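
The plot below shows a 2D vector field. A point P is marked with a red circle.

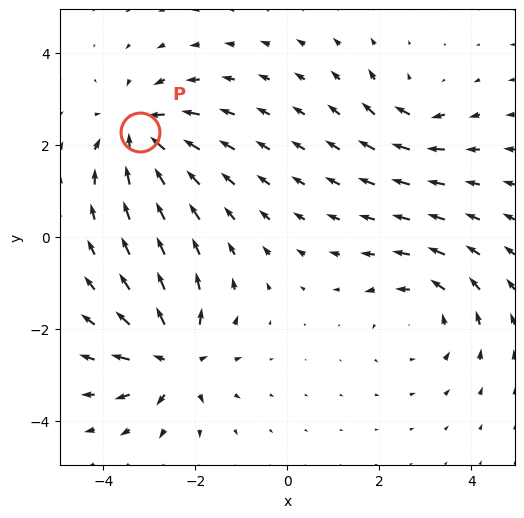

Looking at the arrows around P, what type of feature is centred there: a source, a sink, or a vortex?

sink

At P (-3.2, 2.3) the arrows converge inward. Divergence about -6, curl ≈0 — negative divergence with near-zero curl is a sink.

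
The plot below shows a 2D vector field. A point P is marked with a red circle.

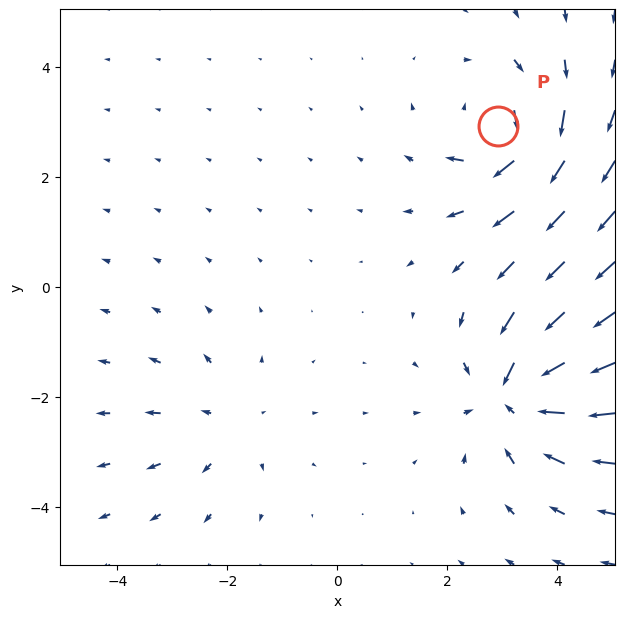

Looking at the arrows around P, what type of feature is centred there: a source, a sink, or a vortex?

At P (2.9, 2.9) the arrows circulate clockwise. Divergence ≈0, curl about -5 — near-zero divergence with nonzero curl is a vortex.

vortex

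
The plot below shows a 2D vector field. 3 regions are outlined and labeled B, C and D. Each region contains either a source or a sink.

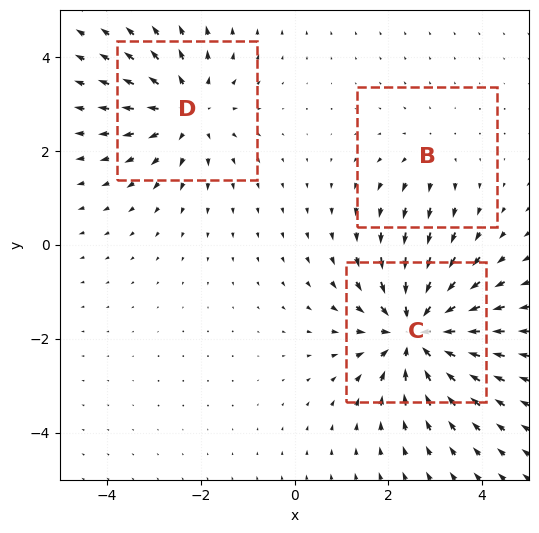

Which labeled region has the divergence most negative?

Divergence at each region's feature centre — B: about +2, C: about -5, D: about +3. Region C is most negative.

C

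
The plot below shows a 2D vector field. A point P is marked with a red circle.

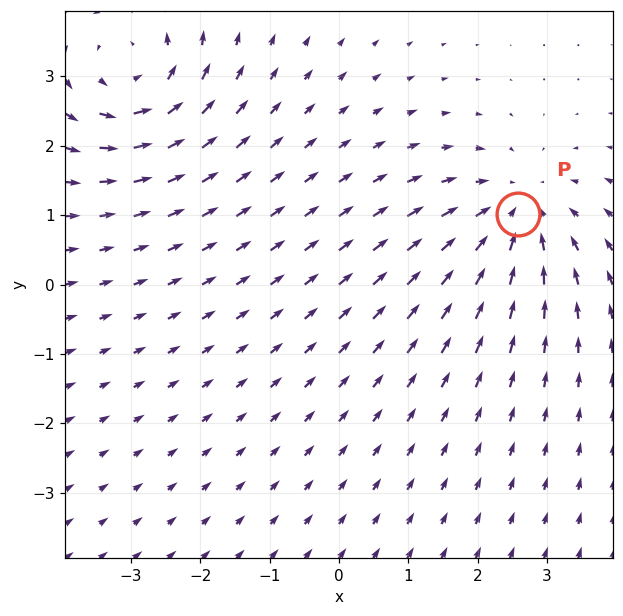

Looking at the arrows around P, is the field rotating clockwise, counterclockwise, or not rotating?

Near P at (2.6, 1.0) the arrows show no circulation. The curl there is ≈0.

not rotating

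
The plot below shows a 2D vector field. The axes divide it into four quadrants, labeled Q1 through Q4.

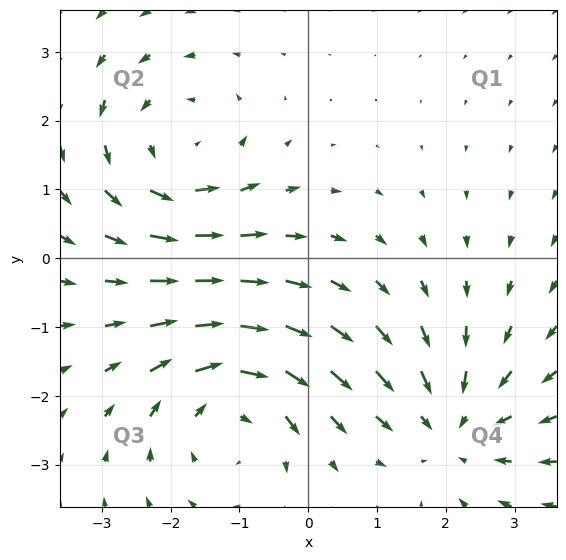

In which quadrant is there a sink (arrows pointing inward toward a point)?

Q4

The sink sits at approximately (2.1, -2.4), which lies in quadrant Q4. The divergence there is about -3, negative as expected for a sink.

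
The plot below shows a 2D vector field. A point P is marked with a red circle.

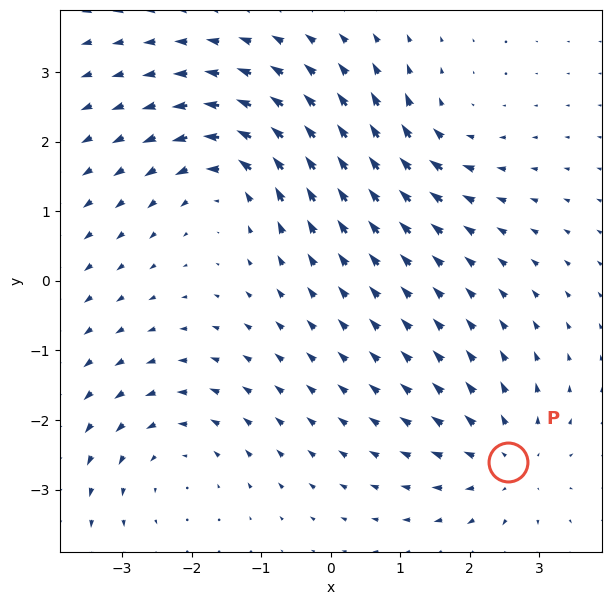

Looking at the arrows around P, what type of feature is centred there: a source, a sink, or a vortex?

source

At P (2.6, -2.6) the arrows spread outward. Divergence about +5, curl ≈0 — positive divergence with near-zero curl is a source.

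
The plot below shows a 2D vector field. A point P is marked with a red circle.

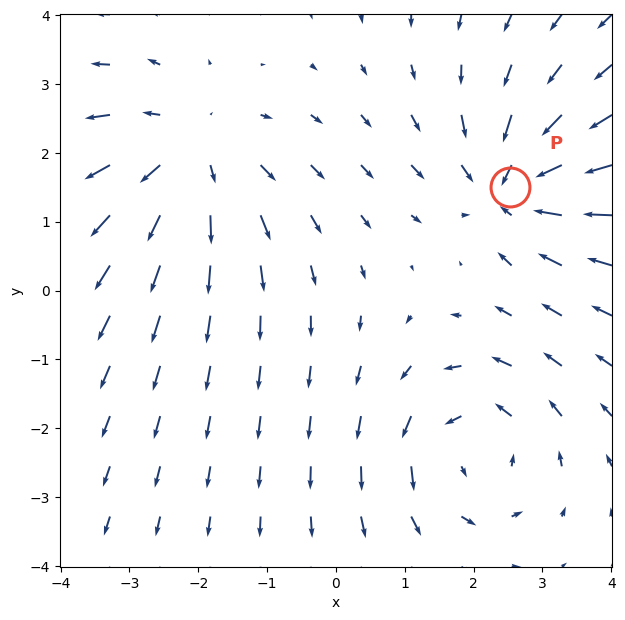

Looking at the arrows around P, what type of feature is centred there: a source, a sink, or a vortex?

At P (2.5, 1.5) the arrows converge inward. Divergence about -5, curl ≈0 — negative divergence with near-zero curl is a sink.

sink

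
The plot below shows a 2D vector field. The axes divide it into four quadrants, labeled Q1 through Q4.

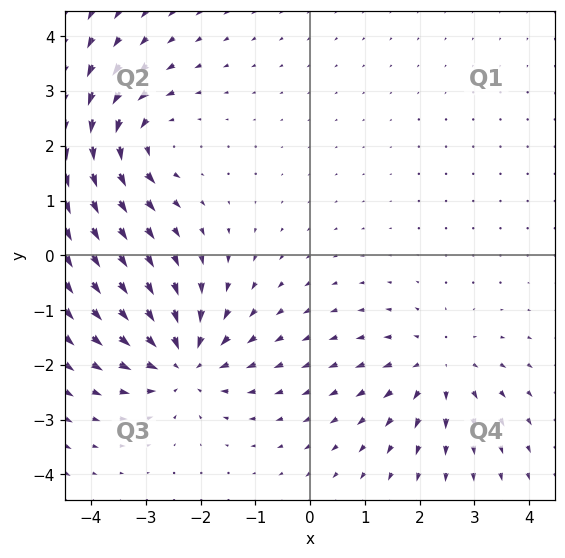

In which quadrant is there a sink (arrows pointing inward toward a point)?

The sink sits at approximately (-2.3, -1.9), which lies in quadrant Q3. The divergence there is about -4, negative as expected for a sink.

Q3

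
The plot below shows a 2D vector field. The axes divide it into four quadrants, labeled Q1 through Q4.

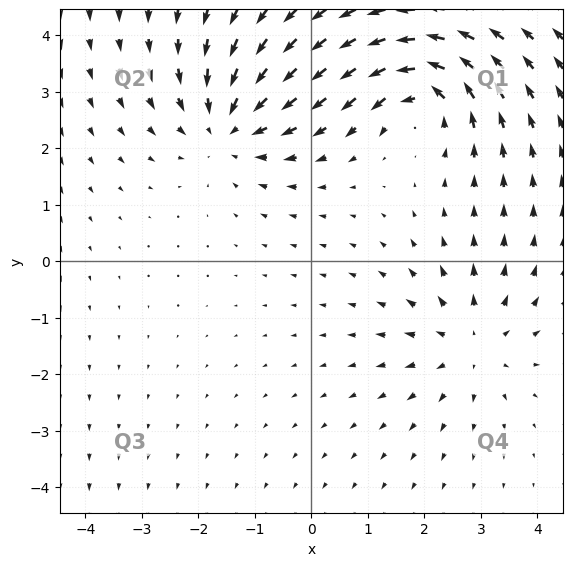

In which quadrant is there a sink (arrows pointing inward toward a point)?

Q2

The sink sits at approximately (-1.5, 2.4), which lies in quadrant Q2. The divergence there is about -3, negative as expected for a sink.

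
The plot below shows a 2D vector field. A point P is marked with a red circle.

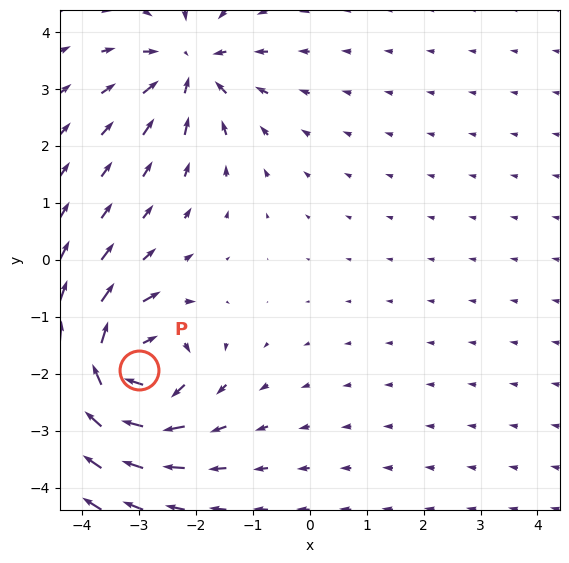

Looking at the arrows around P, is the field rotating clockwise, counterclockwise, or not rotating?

Near P at (-3.0, -1.9) the arrows circulate clockwise. The curl (z-component) there is about -7; negative curl means clockwise rotation.

clockwise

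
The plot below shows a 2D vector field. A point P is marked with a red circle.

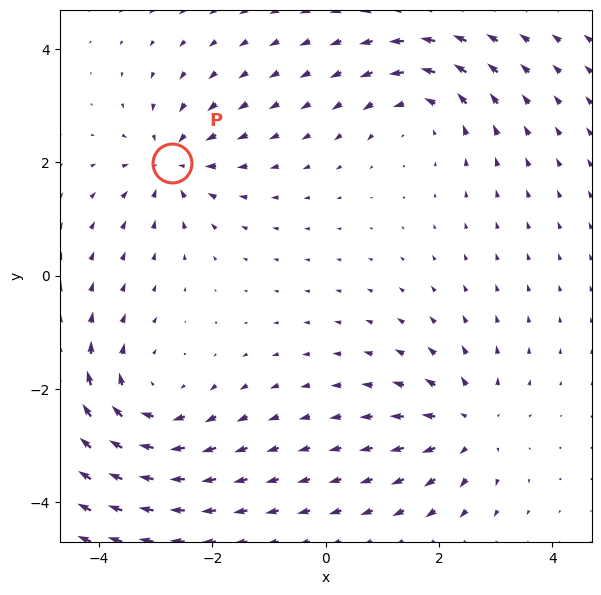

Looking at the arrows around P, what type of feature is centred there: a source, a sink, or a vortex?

At P (-2.7, 2.0) the arrows converge inward. Divergence about -4, curl ≈0 — negative divergence with near-zero curl is a sink.

sink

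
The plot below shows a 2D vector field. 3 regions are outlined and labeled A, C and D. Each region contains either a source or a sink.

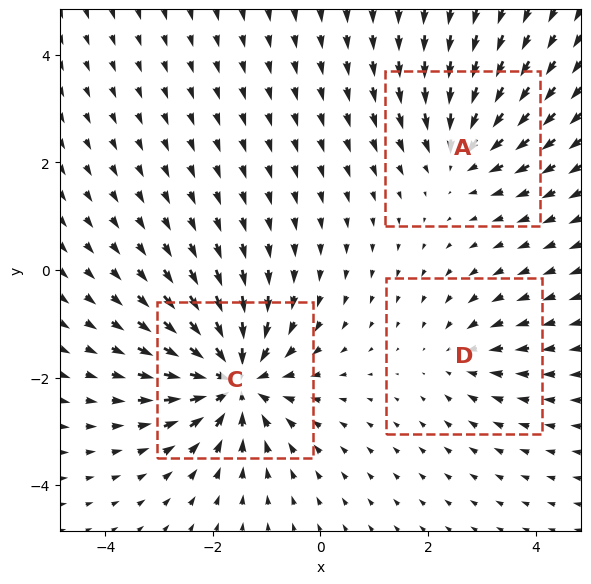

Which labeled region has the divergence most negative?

Divergence at each region's feature centre — A: about -3, C: about -6, D: about -2. Region C is most negative.

C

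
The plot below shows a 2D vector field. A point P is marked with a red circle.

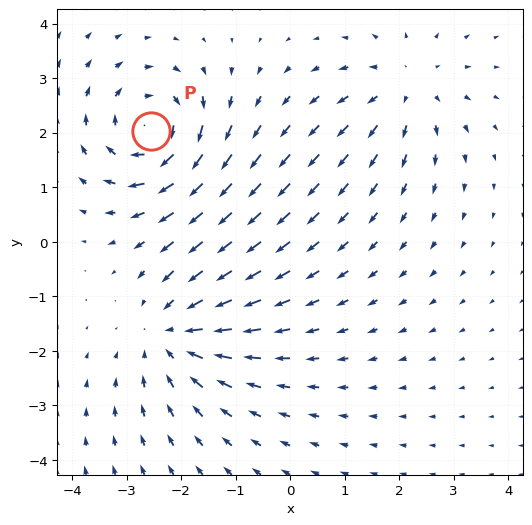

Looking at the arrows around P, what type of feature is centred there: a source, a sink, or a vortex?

vortex

At P (-2.5, 2.0) the arrows circulate clockwise. Divergence ≈0, curl about -6 — near-zero divergence with nonzero curl is a vortex.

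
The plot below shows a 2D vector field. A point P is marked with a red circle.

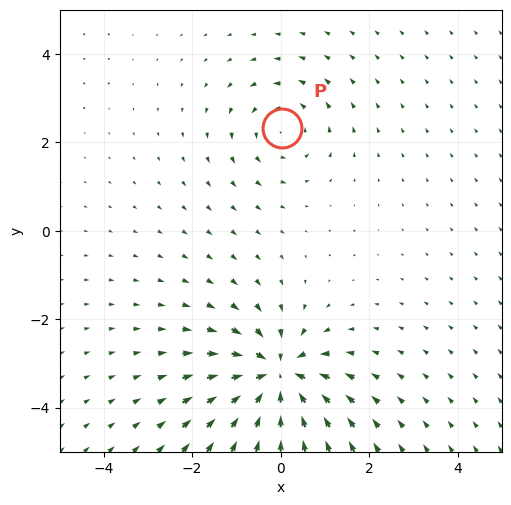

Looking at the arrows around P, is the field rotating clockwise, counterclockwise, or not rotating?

Near P at (0.0, 2.3) the arrows circulate counterclockwise. The curl (z-component) there is about +3; positive curl means counterclockwise rotation.

counterclockwise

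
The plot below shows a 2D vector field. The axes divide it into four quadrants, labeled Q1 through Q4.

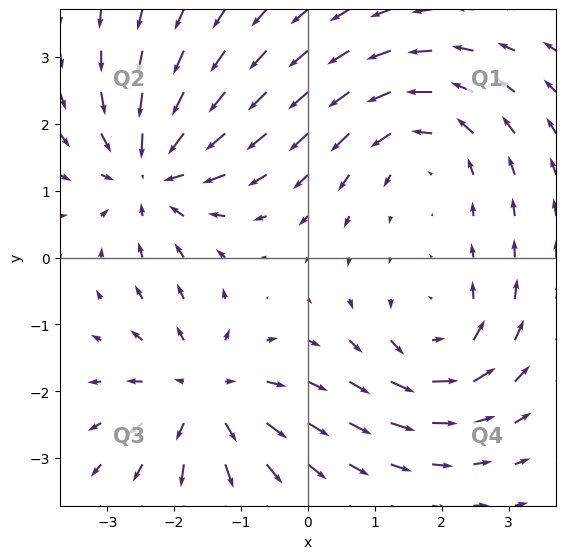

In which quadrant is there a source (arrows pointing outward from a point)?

Q3

The source sits at approximately (-1.5, -2.1), which lies in quadrant Q3. The divergence there is about +5, positive as expected for a source.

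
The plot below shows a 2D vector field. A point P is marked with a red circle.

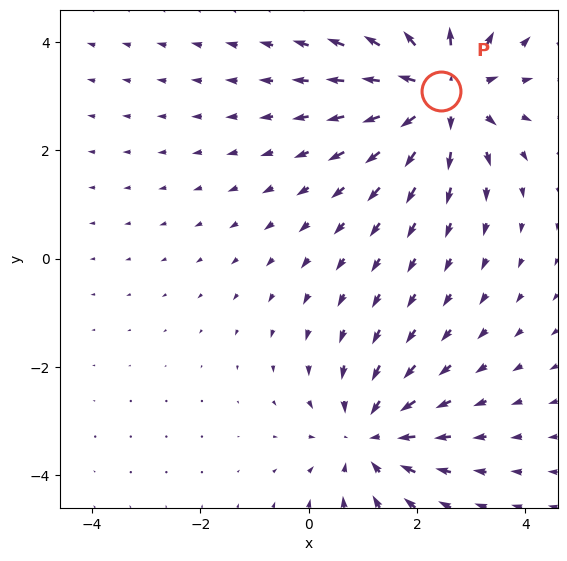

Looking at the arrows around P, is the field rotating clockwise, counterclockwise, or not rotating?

not rotating

Near P at (2.4, 3.1) the arrows show no circulation. The curl there is ≈0.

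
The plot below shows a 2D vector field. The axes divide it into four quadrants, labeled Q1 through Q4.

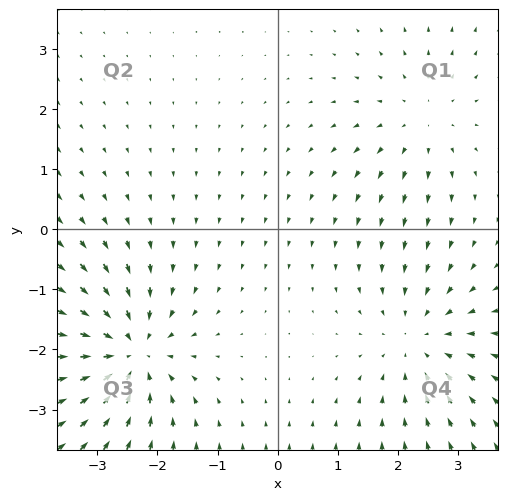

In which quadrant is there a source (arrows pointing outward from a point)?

The source sits at approximately (2.4, 1.8), which lies in quadrant Q1. The divergence there is about +2, positive as expected for a source.

Q1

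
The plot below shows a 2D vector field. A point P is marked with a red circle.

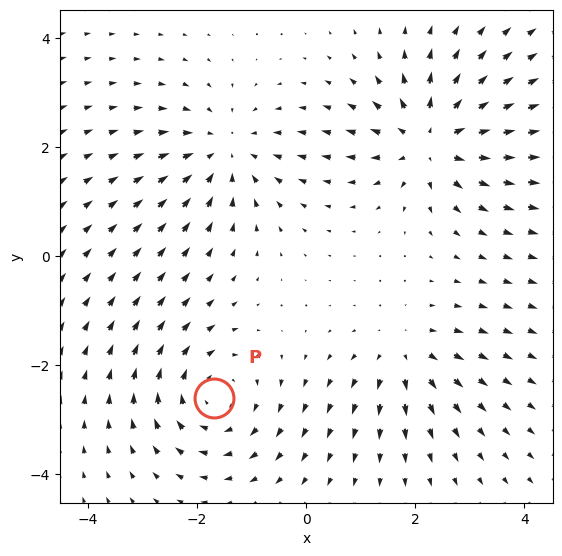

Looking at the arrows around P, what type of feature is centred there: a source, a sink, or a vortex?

At P (-1.7, -2.6) the arrows circulate clockwise. Divergence ≈0, curl about -4 — near-zero divergence with nonzero curl is a vortex.

vortex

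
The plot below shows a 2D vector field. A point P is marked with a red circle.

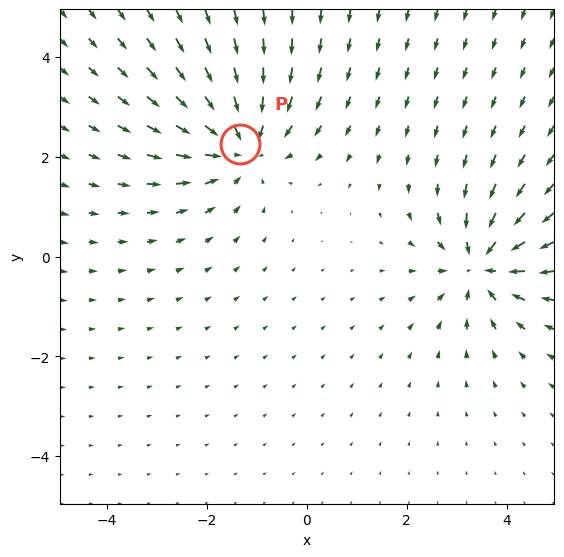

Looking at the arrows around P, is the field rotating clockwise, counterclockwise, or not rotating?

not rotating

Near P at (-1.3, 2.3) the arrows show no circulation. The curl there is ≈0.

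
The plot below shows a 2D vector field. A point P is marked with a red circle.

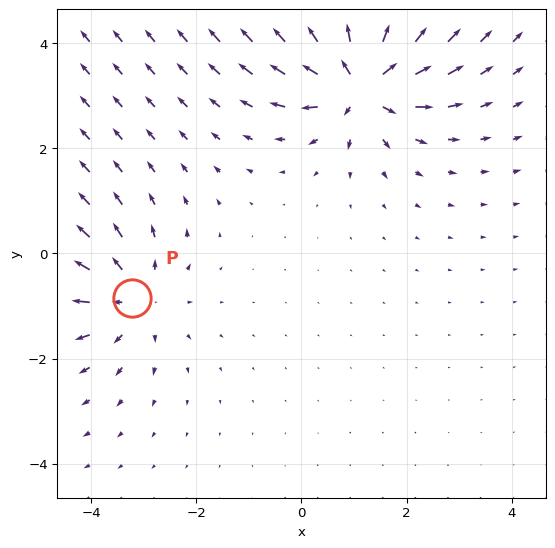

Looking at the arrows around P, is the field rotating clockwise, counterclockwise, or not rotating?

Near P at (-3.2, -0.8) the arrows show no circulation. The curl there is ≈0.

not rotating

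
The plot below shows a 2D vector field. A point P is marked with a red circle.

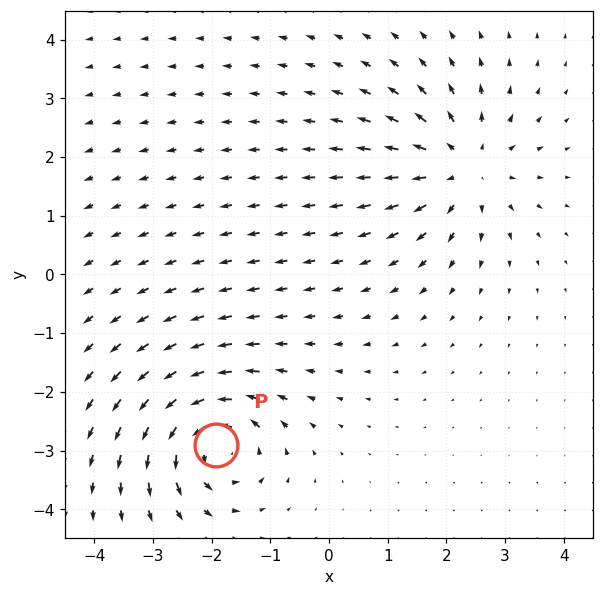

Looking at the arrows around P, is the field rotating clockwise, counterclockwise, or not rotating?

Near P at (-1.9, -2.9) the arrows circulate counterclockwise. The curl (z-component) there is about +5; positive curl means counterclockwise rotation.

counterclockwise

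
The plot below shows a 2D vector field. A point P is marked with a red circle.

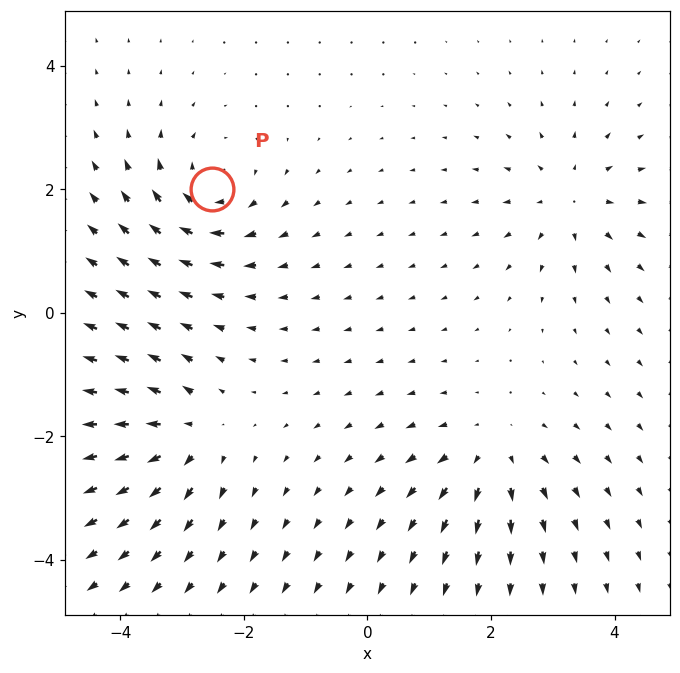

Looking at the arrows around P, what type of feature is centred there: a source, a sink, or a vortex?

vortex

At P (-2.5, 2.0) the arrows circulate clockwise. Divergence ≈0, curl about -5 — near-zero divergence with nonzero curl is a vortex.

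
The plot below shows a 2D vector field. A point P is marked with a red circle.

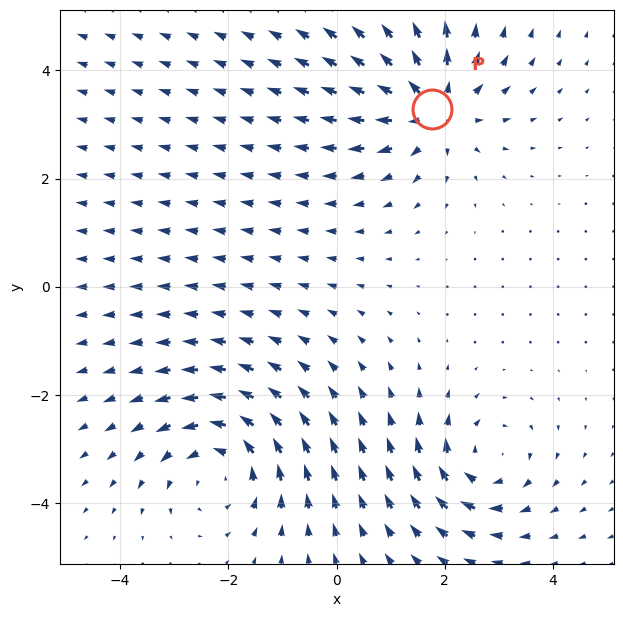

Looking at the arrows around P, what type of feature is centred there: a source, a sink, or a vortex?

At P (1.8, 3.3) the arrows spread outward. Divergence about +4, curl ≈0 — positive divergence with near-zero curl is a source.

source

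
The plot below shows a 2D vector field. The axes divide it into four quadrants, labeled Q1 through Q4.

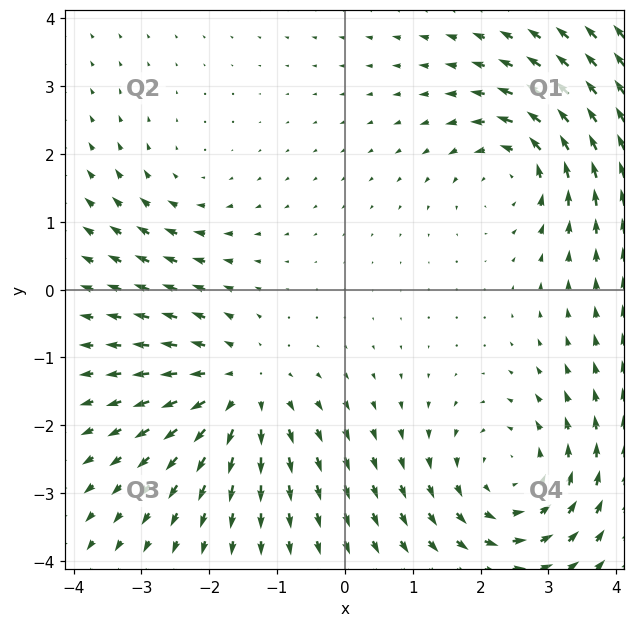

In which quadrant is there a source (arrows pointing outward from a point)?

Q3

The source sits at approximately (-1.5, -1.5), which lies in quadrant Q3. The divergence there is about +5, positive as expected for a source.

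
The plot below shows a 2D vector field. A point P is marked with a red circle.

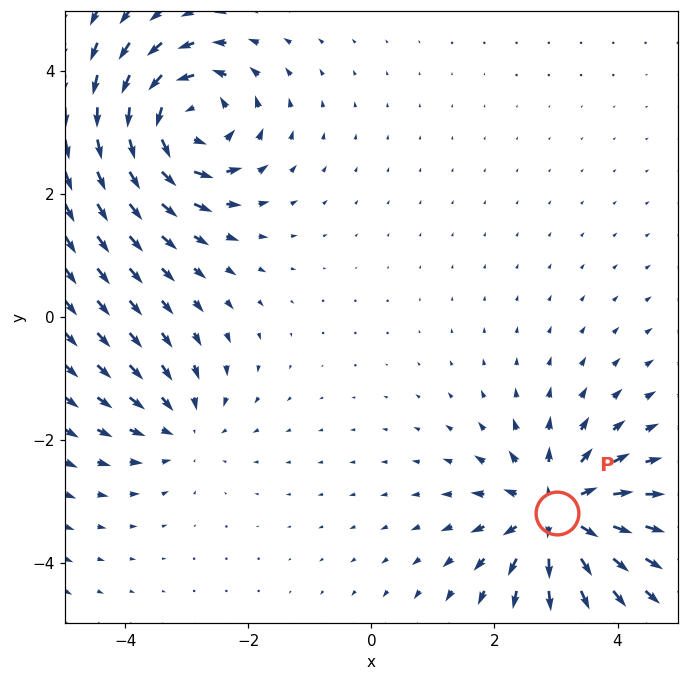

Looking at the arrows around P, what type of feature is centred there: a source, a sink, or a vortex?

At P (3.0, -3.2) the arrows spread outward. Divergence about +5, curl ≈0 — positive divergence with near-zero curl is a source.

source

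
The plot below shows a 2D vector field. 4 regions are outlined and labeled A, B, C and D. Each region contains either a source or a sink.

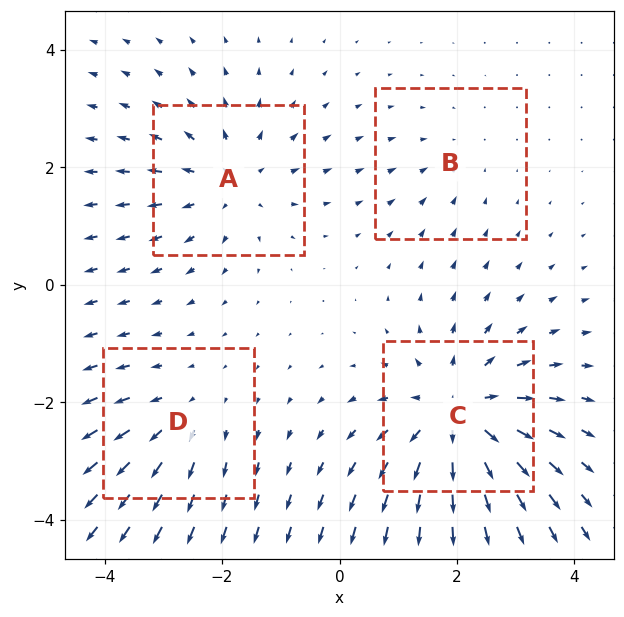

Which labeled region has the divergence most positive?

Divergence at each region's feature centre — A: about +4, B: about -2, C: about +7, D: about +3. Region C is most positive.

C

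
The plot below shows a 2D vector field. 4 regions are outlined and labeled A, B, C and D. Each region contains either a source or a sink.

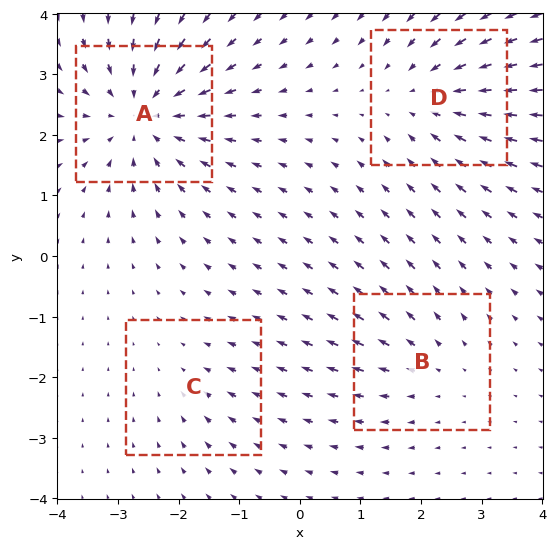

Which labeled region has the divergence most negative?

A

Divergence at each region's feature centre — A: about -6, B: about +3, C: about -2, D: about -4. Region A is most negative.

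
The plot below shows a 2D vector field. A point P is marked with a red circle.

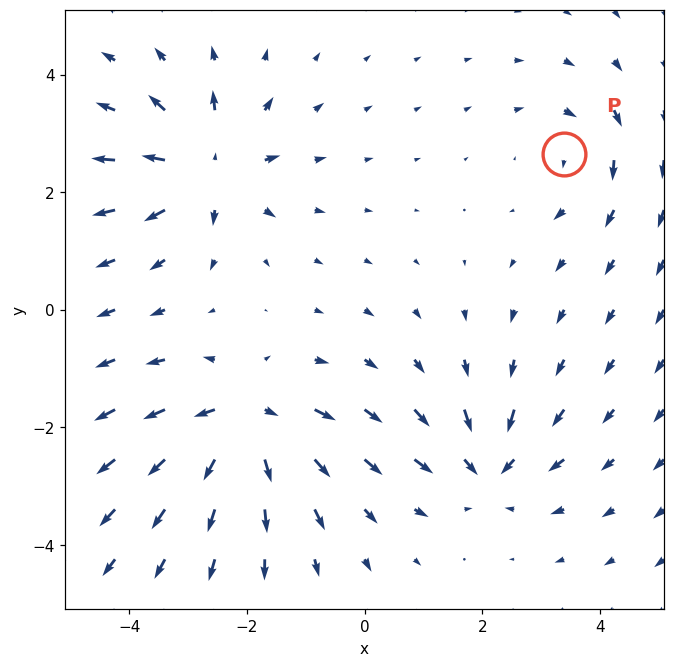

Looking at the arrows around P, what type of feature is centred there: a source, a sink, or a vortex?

At P (3.4, 2.7) the arrows circulate clockwise. Divergence ≈0, curl about -3 — near-zero divergence with nonzero curl is a vortex.

vortex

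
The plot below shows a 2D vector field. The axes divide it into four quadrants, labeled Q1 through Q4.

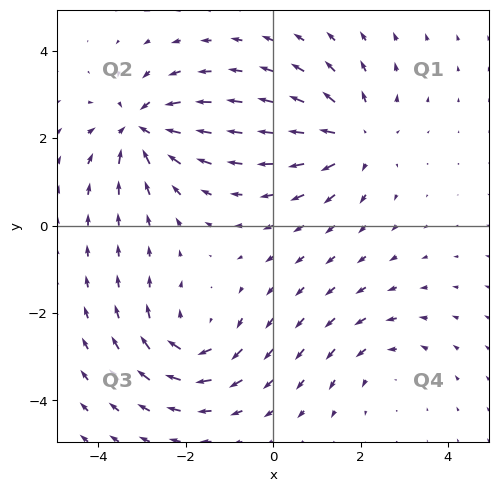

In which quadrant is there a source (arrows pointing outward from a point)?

The source sits at approximately (1.9, 2.0), which lies in quadrant Q1. The divergence there is about +4, positive as expected for a source.

Q1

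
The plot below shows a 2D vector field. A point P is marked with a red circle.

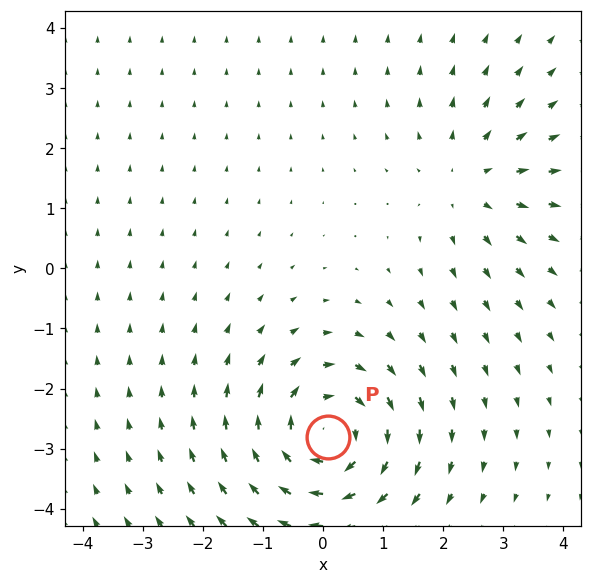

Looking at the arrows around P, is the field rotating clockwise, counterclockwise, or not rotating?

Near P at (0.1, -2.8) the arrows circulate clockwise. The curl (z-component) there is about -4; negative curl means clockwise rotation.

clockwise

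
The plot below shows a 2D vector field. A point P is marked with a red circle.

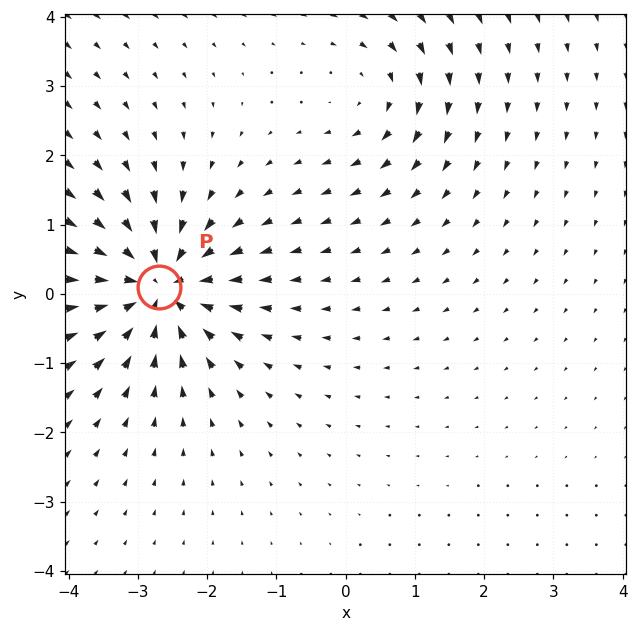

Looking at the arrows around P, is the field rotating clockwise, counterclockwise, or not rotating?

Near P at (-2.7, 0.1) the arrows show no circulation. The curl there is ≈0.

not rotating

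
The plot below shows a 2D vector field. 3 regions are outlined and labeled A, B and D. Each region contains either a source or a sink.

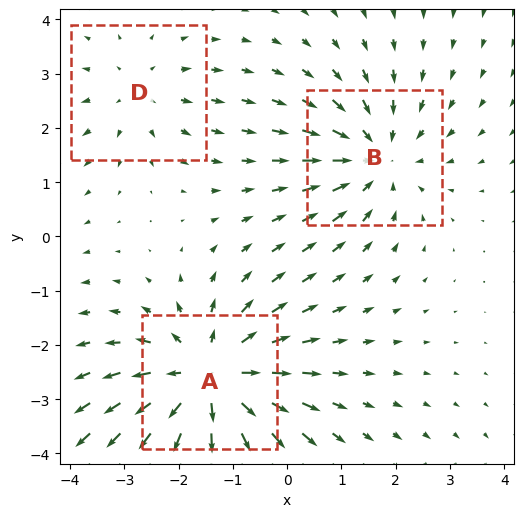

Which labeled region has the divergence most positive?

A

Divergence at each region's feature centre — A: about +4, B: about -3, D: about +2. Region A is most positive.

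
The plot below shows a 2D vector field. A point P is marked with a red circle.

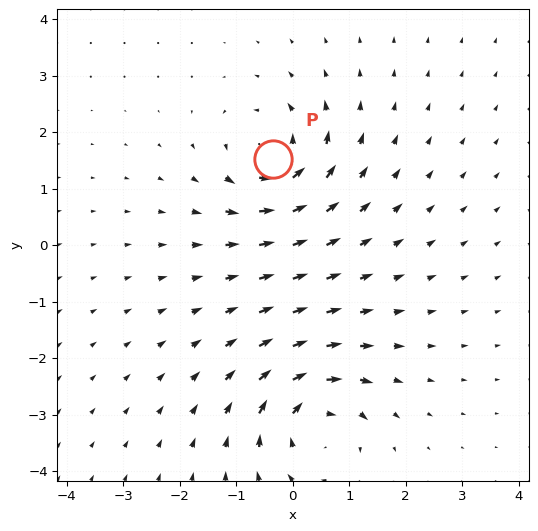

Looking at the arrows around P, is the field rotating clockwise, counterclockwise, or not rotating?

Near P at (-0.4, 1.5) the arrows circulate counterclockwise. The curl (z-component) there is about +6; positive curl means counterclockwise rotation.

counterclockwise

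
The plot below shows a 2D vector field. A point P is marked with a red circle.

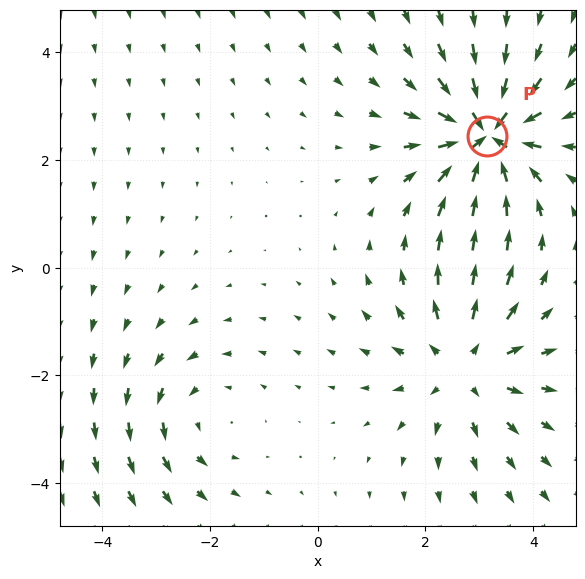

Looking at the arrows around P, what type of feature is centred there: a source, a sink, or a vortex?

sink

At P (3.1, 2.4) the arrows converge inward. Divergence about -7, curl ≈0 — negative divergence with near-zero curl is a sink.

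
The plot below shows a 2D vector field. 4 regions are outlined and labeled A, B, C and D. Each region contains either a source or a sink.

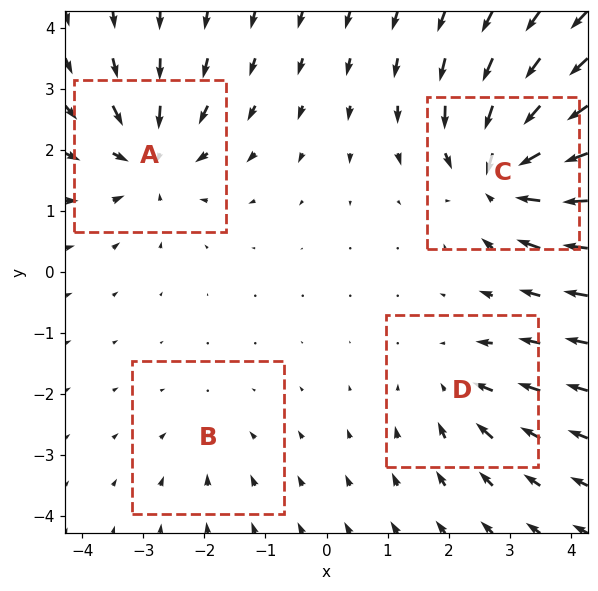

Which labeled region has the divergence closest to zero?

Divergence at each region's feature centre — A: about -6, B: about -2, C: about -8, D: about -4. Region B is closest to zero.

B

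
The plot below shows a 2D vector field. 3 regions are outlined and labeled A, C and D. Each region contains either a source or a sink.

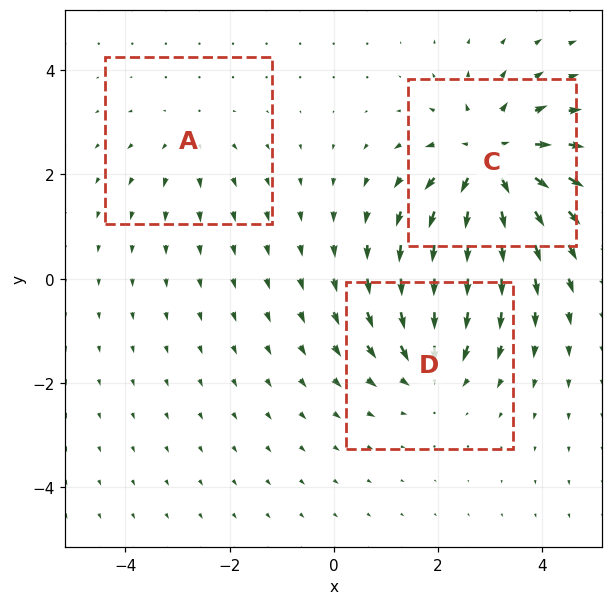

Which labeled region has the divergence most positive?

C

Divergence at each region's feature centre — A: about +2, C: about +5, D: about -3. Region C is most positive.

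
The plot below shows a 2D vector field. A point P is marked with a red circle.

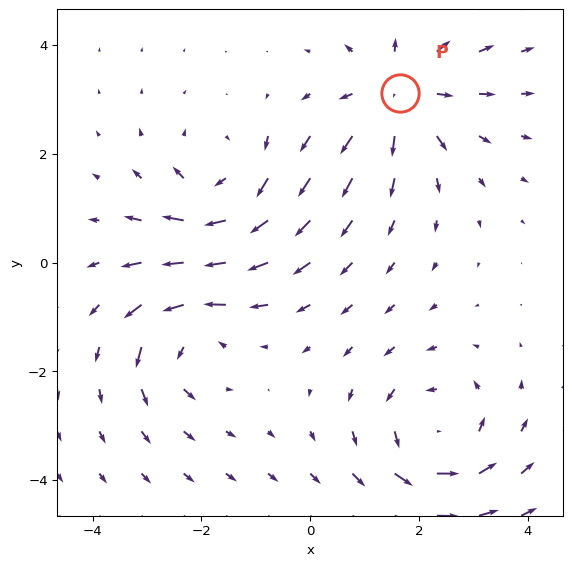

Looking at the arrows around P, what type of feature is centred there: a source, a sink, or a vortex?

source

At P (1.6, 3.1) the arrows spread outward. Divergence about +4, curl ≈0 — positive divergence with near-zero curl is a source.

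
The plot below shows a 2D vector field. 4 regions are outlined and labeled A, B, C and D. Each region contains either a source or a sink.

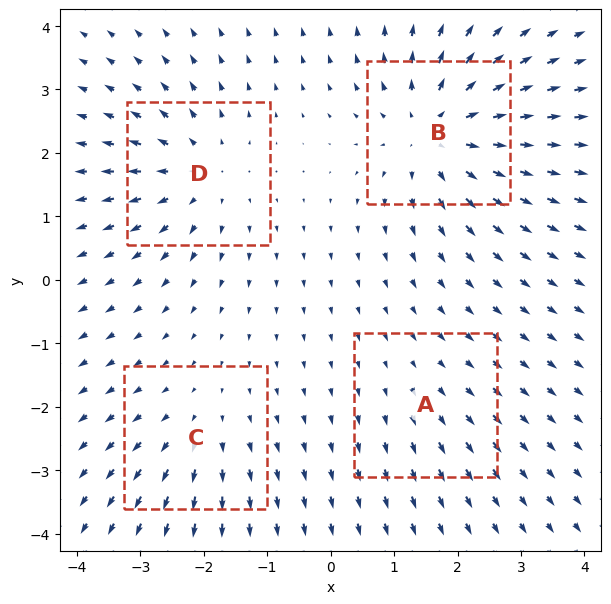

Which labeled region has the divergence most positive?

Divergence at each region's feature centre — A: about +2, B: about +7, C: about +3, D: about +5. Region B is most positive.

B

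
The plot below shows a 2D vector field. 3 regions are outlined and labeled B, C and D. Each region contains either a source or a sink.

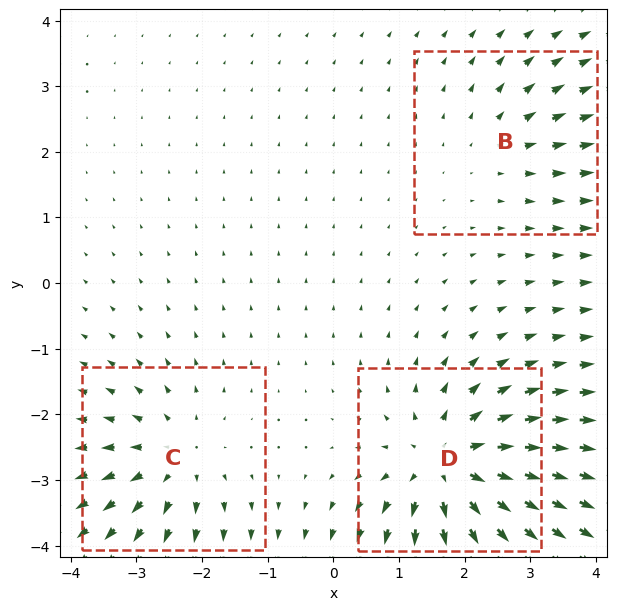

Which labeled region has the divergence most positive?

D

Divergence at each region's feature centre — B: about +2, C: about +3, D: about +5. Region D is most positive.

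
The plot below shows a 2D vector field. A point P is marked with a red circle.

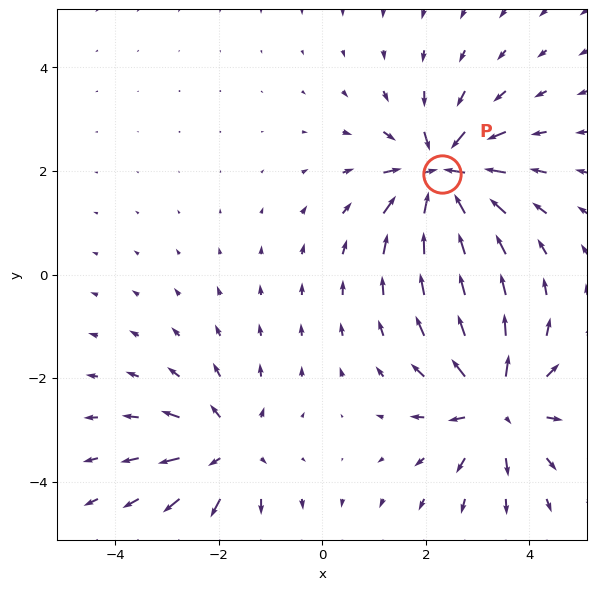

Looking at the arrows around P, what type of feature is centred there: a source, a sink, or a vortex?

sink

At P (2.3, 1.9) the arrows converge inward. Divergence about -7, curl ≈0 — negative divergence with near-zero curl is a sink.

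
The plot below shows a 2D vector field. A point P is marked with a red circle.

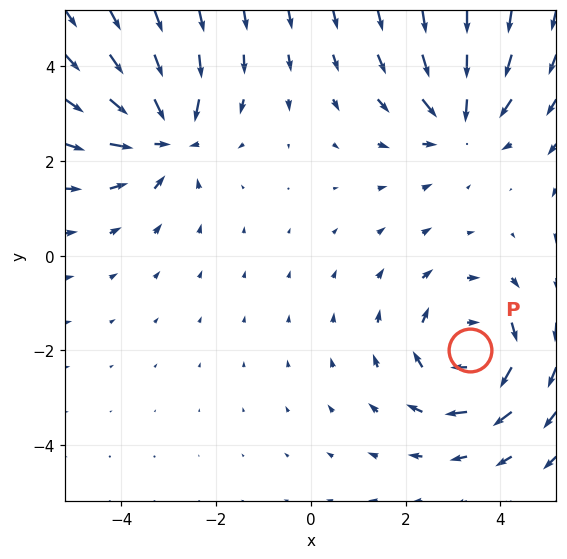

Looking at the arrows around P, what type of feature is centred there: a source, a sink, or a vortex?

At P (3.4, -2.0) the arrows circulate clockwise. Divergence ≈0, curl about -4 — near-zero divergence with nonzero curl is a vortex.

vortex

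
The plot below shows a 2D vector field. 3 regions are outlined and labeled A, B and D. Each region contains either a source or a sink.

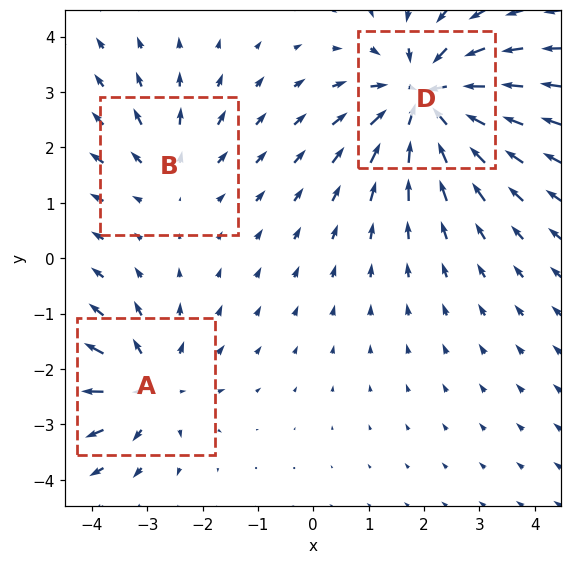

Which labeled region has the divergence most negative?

D

Divergence at each region's feature centre — A: about +3, B: about +2, D: about -5. Region D is most negative.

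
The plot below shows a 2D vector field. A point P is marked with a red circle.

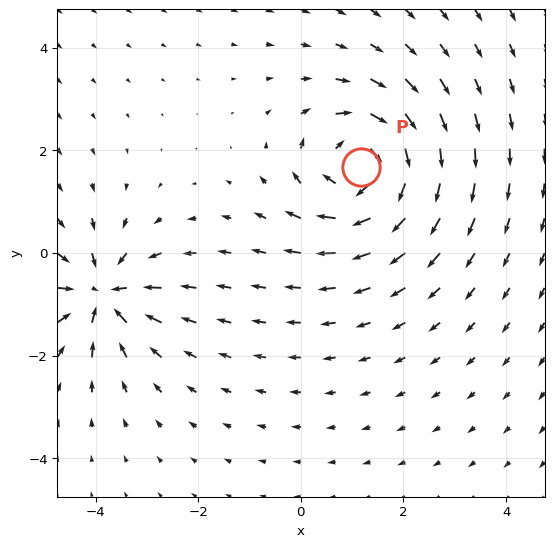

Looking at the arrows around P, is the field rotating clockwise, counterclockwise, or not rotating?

clockwise

Near P at (1.2, 1.7) the arrows circulate clockwise. The curl (z-component) there is about -5; negative curl means clockwise rotation.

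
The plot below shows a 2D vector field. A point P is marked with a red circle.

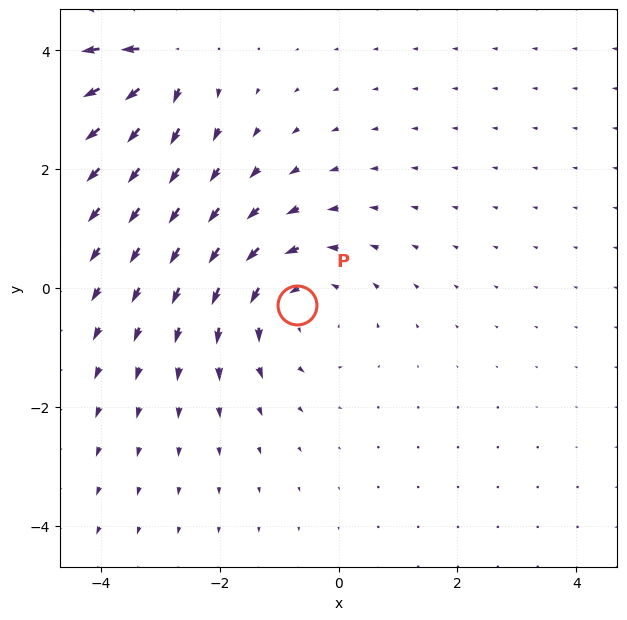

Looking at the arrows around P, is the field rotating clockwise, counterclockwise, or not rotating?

counterclockwise

Near P at (-0.7, -0.3) the arrows circulate counterclockwise. The curl (z-component) there is about +3; positive curl means counterclockwise rotation.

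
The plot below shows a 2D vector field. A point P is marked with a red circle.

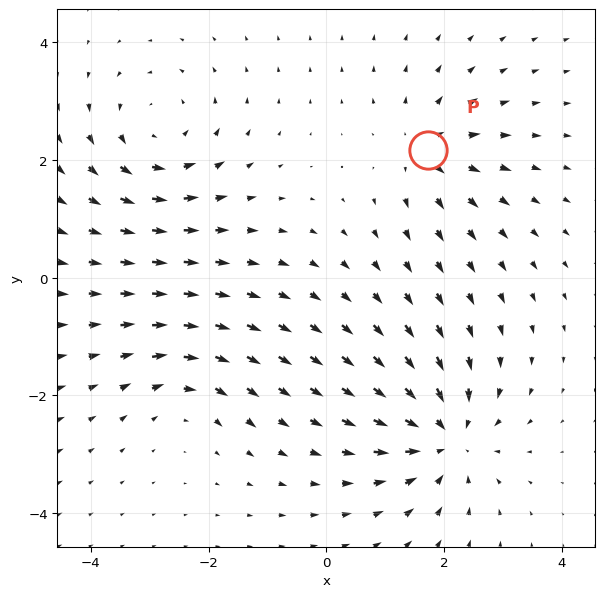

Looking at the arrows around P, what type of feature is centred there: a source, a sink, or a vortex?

source

At P (1.7, 2.2) the arrows spread outward. Divergence about +4, curl ≈0 — positive divergence with near-zero curl is a source.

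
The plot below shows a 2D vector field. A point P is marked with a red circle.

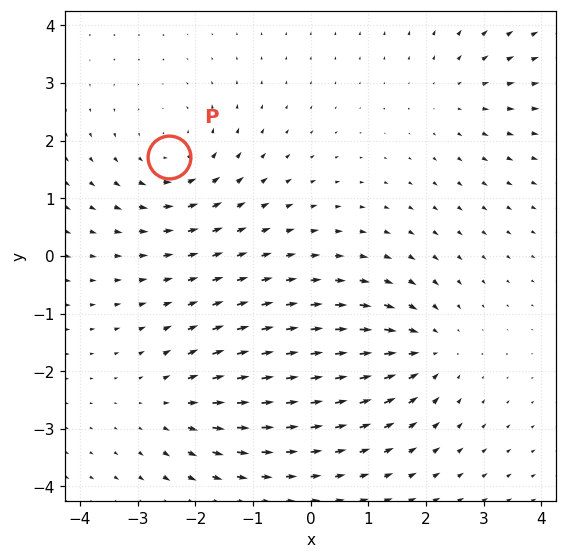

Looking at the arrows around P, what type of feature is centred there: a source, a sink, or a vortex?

vortex

At P (-2.5, 1.7) the arrows circulate counterclockwise. Divergence ≈0, curl about +3 — near-zero divergence with nonzero curl is a vortex.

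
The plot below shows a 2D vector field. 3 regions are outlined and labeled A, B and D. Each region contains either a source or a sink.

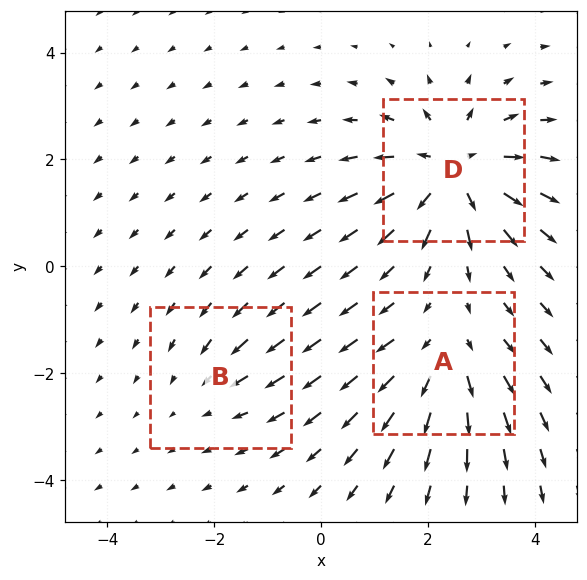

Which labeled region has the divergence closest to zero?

B

Divergence at each region's feature centre — A: about +3, B: about -2, D: about +5. Region B is closest to zero.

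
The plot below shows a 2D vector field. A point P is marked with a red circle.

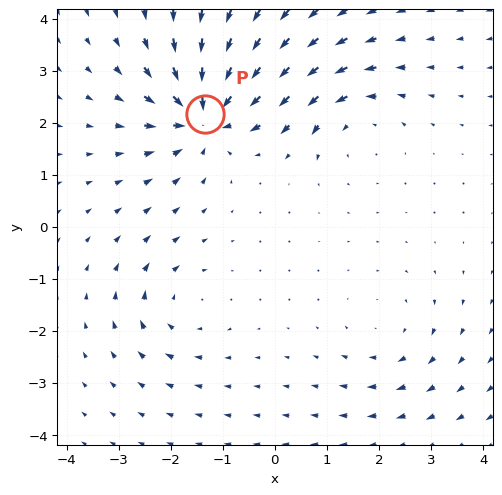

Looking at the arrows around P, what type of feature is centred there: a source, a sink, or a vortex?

sink

At P (-1.3, 2.2) the arrows converge inward. Divergence about -6, curl ≈0 — negative divergence with near-zero curl is a sink.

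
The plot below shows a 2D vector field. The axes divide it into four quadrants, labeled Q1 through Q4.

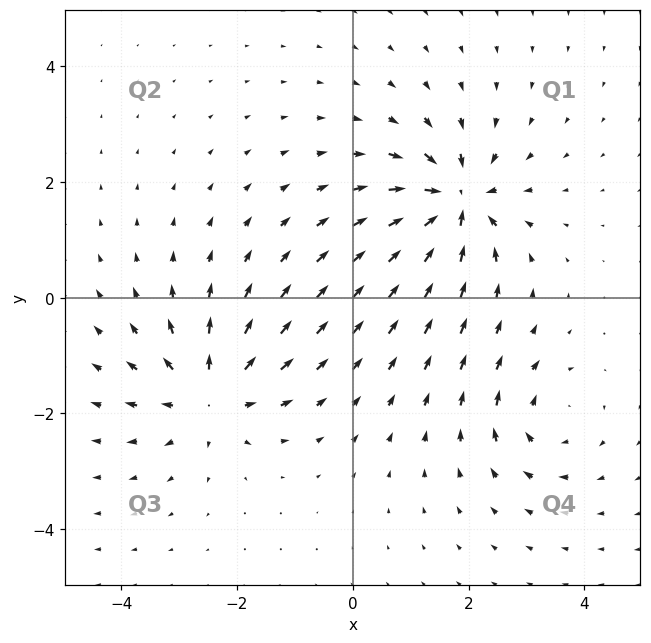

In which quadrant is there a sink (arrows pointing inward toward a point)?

Q1

The sink sits at approximately (1.8, 1.6), which lies in quadrant Q1. The divergence there is about -7, negative as expected for a sink.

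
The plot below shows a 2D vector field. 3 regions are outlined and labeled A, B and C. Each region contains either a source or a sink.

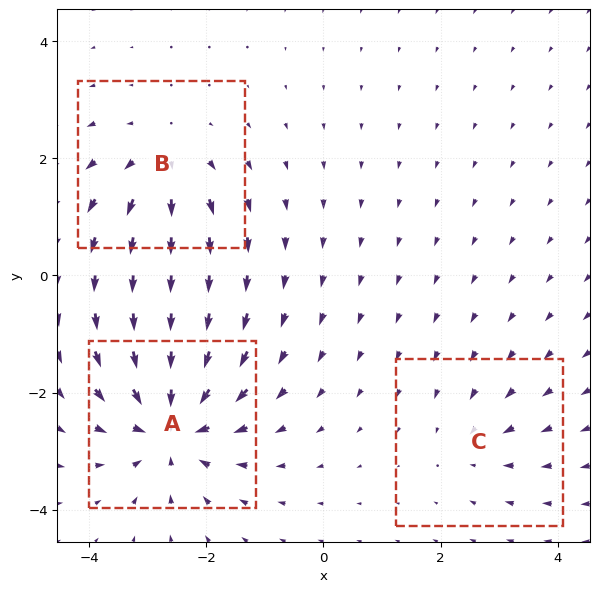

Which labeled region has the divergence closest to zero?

Divergence at each region's feature centre — A: about -5, B: about +3, C: about -2. Region C is closest to zero.

C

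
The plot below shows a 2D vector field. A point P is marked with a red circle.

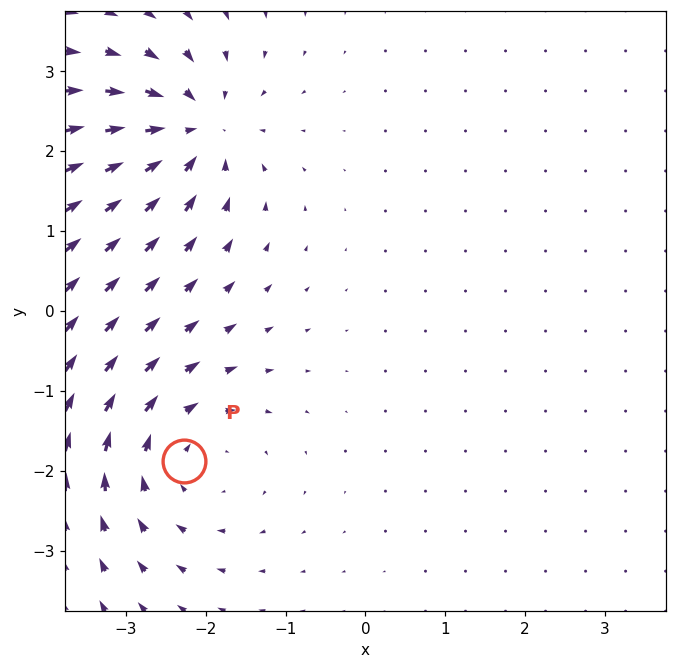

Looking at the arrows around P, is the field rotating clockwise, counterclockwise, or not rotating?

Near P at (-2.3, -1.9) the arrows circulate clockwise. The curl (z-component) there is about -4; negative curl means clockwise rotation.

clockwise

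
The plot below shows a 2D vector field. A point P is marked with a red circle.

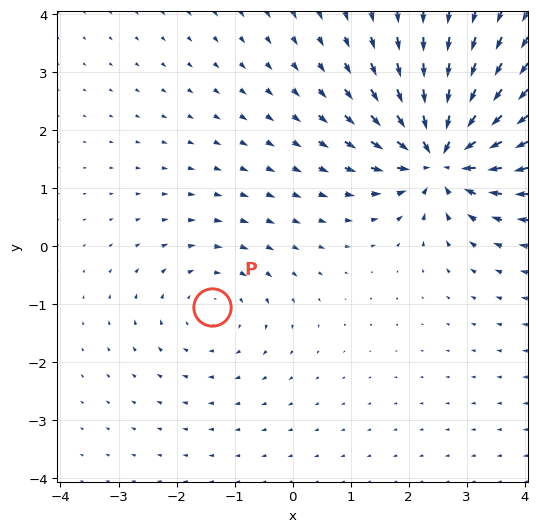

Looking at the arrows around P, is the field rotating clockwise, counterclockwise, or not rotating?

clockwise

Near P at (-1.4, -1.1) the arrows circulate clockwise. The curl (z-component) there is about -2; negative curl means clockwise rotation.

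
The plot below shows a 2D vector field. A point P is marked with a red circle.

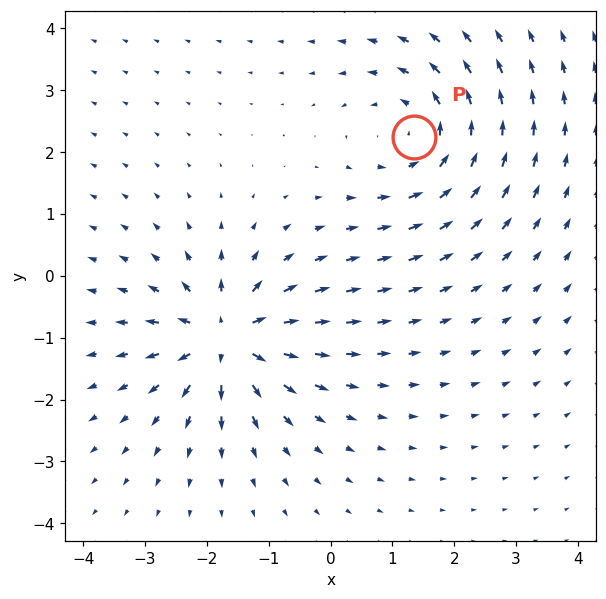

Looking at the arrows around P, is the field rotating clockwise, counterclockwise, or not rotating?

Near P at (1.3, 2.2) the arrows circulate counterclockwise. The curl (z-component) there is about +2; positive curl means counterclockwise rotation.

counterclockwise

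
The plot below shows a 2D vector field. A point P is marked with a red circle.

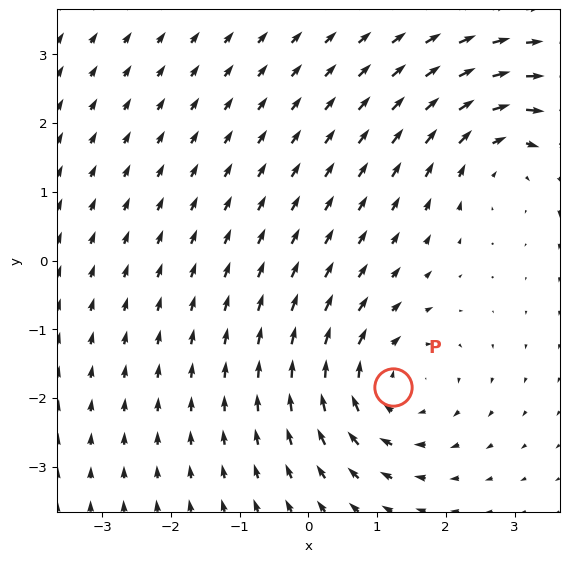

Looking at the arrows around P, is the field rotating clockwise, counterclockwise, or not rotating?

Near P at (1.2, -1.8) the arrows circulate clockwise. The curl (z-component) there is about -3; negative curl means clockwise rotation.

clockwise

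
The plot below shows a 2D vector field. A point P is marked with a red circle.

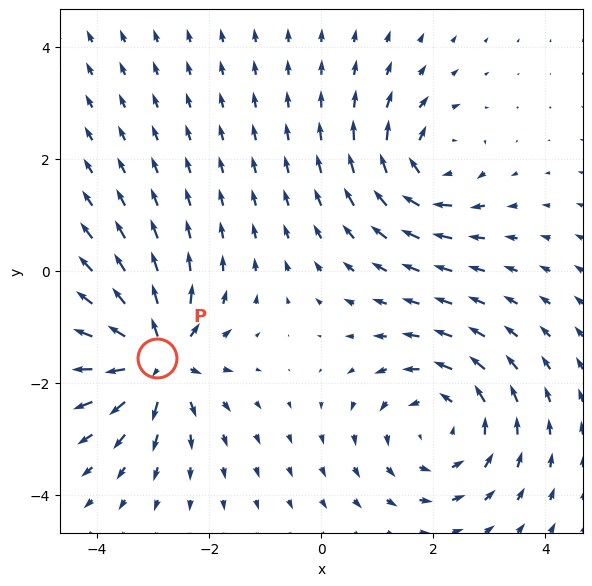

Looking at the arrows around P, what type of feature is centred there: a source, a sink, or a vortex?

source

At P (-2.9, -1.5) the arrows spread outward. Divergence about +7, curl ≈0 — positive divergence with near-zero curl is a source.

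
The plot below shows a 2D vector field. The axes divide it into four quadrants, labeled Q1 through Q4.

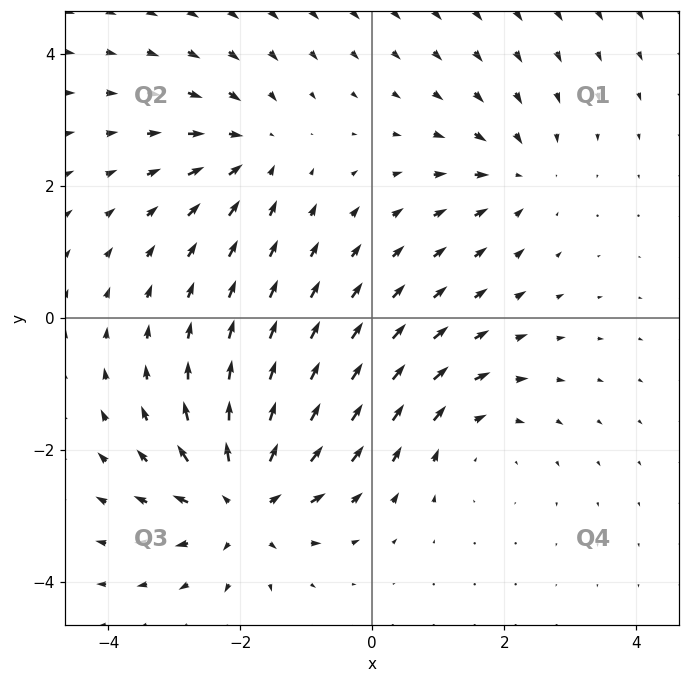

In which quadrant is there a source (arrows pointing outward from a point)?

The source sits at approximately (-2.0, -2.8), which lies in quadrant Q3. The divergence there is about +6, positive as expected for a source.

Q3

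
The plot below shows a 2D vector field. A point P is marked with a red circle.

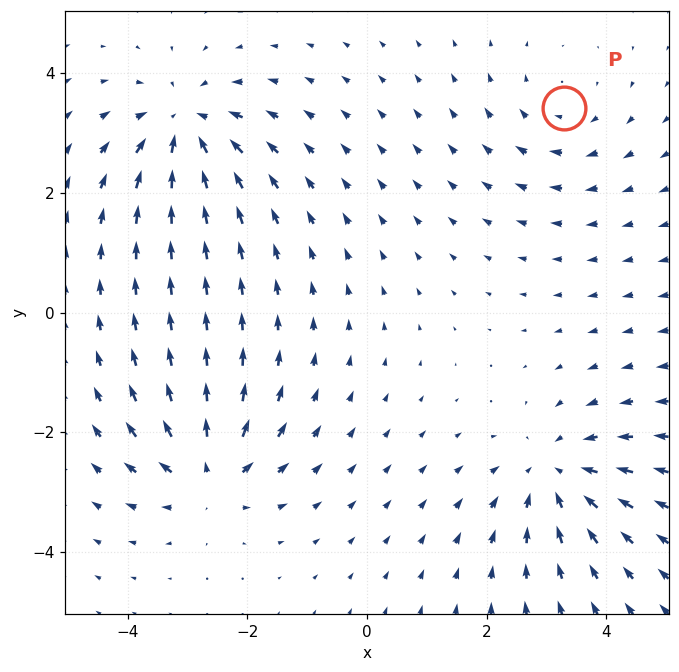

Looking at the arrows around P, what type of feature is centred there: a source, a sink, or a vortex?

vortex

At P (3.3, 3.4) the arrows circulate clockwise. Divergence ≈0, curl about -3 — near-zero divergence with nonzero curl is a vortex.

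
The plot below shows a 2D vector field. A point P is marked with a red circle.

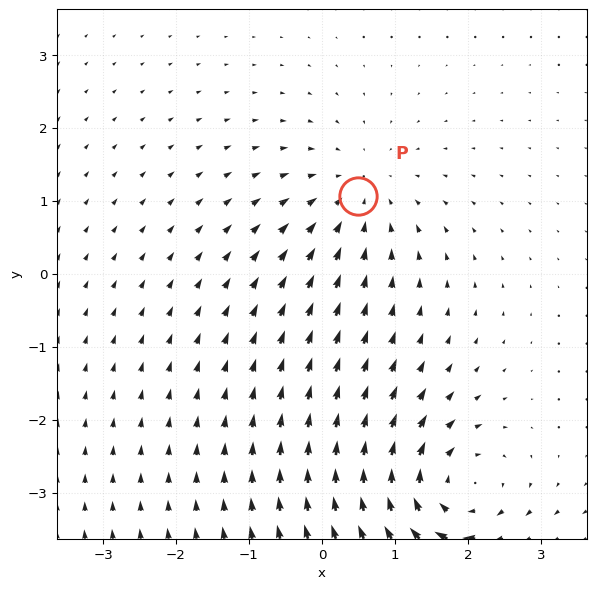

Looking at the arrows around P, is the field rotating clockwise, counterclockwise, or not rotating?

not rotating

Near P at (0.5, 1.1) the arrows show no circulation. The curl there is ≈0.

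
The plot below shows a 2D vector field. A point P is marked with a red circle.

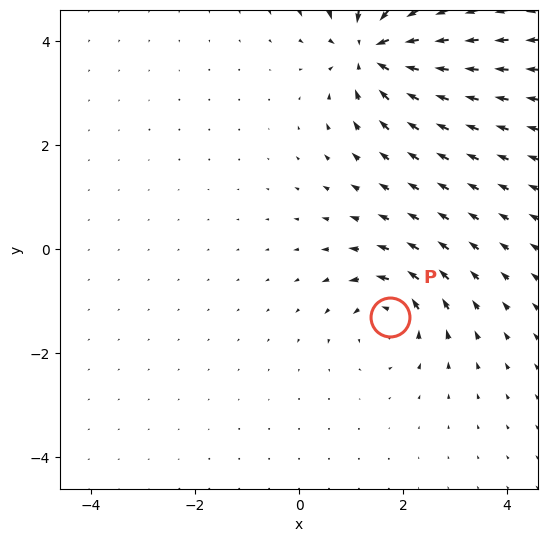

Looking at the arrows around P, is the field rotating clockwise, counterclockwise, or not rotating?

counterclockwise

Near P at (1.7, -1.3) the arrows circulate counterclockwise. The curl (z-component) there is about +4; positive curl means counterclockwise rotation.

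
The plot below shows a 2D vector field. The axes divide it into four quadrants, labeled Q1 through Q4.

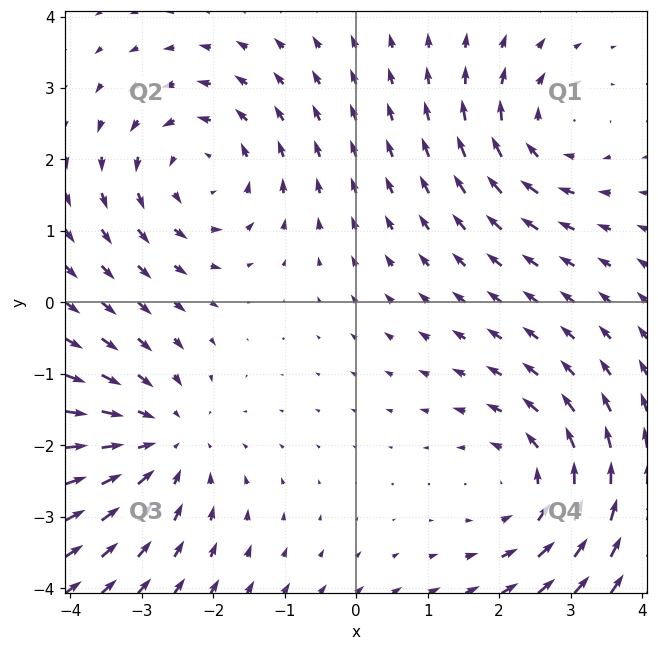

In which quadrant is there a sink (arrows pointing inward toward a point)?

Q3

The sink sits at approximately (-2.7, -1.9), which lies in quadrant Q3. The divergence there is about -4, negative as expected for a sink.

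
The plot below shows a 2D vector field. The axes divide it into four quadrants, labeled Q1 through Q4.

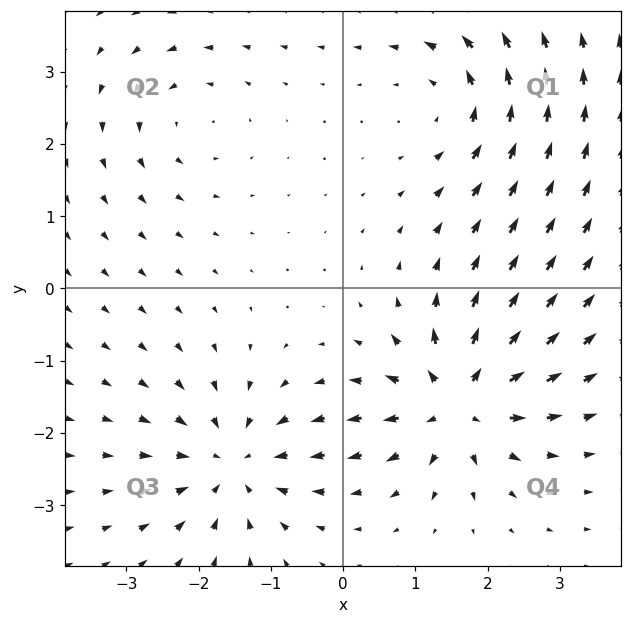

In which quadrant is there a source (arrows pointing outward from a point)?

The source sits at approximately (1.6, -1.6), which lies in quadrant Q4. The divergence there is about +6, positive as expected for a source.

Q4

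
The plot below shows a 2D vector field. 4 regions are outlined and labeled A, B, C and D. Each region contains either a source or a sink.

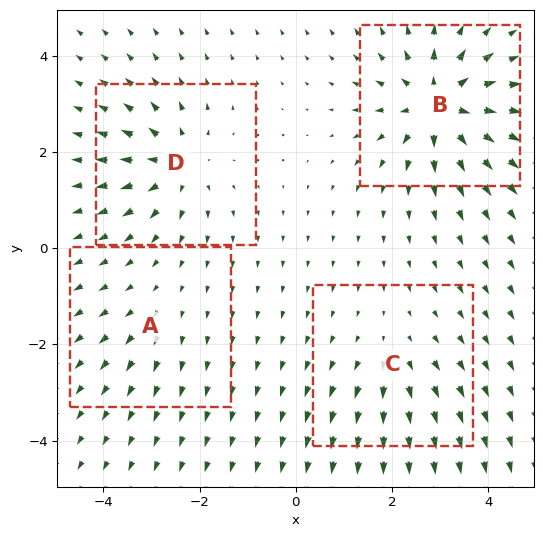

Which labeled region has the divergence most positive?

B

Divergence at each region's feature centre — A: about +2, B: about +8, C: about +3, D: about +6. Region B is most positive.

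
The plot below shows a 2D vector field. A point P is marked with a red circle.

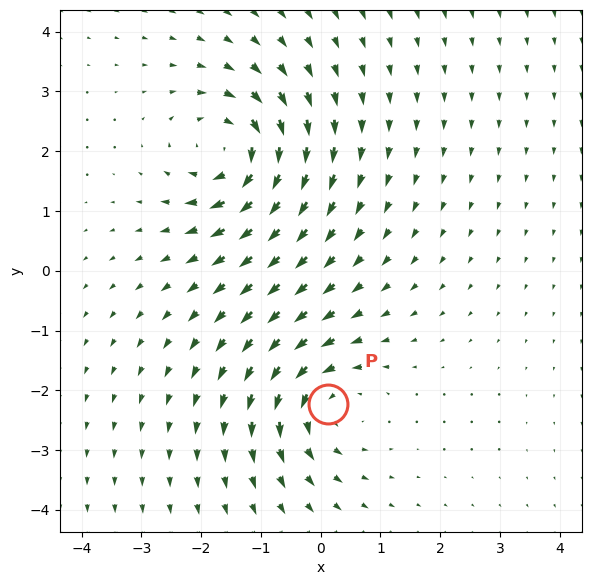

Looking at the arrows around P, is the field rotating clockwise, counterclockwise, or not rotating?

Near P at (0.1, -2.2) the arrows circulate counterclockwise. The curl (z-component) there is about +5; positive curl means counterclockwise rotation.

counterclockwise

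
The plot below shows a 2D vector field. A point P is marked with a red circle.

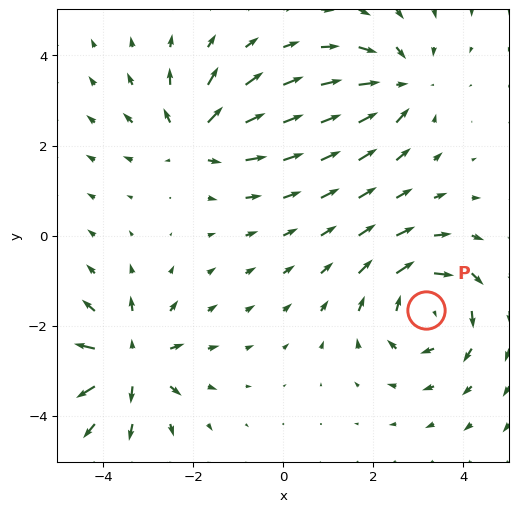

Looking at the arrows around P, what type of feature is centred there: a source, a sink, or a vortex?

vortex

At P (3.2, -1.7) the arrows circulate clockwise. Divergence ≈0, curl about -5 — near-zero divergence with nonzero curl is a vortex.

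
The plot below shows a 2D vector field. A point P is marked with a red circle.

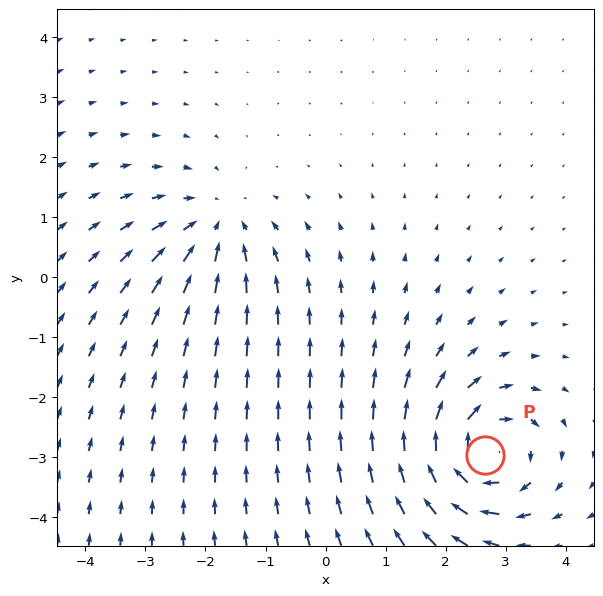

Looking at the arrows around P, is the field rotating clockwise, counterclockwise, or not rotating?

clockwise

Near P at (2.7, -3.0) the arrows circulate clockwise. The curl (z-component) there is about -5; negative curl means clockwise rotation.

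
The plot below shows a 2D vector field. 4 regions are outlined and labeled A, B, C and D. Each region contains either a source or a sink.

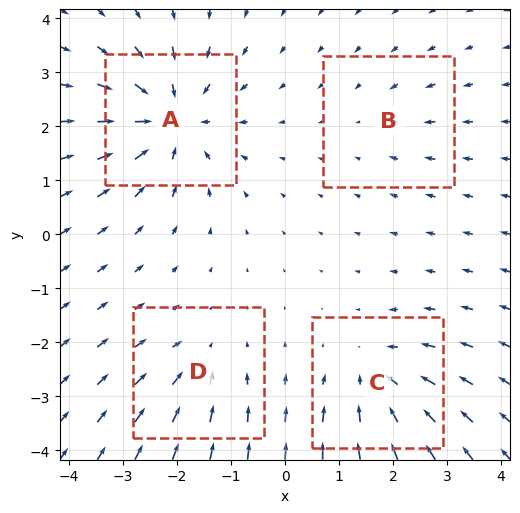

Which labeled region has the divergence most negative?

Divergence at each region's feature centre — A: about -7, B: about -2, C: about -5, D: about -3. Region A is most negative.

A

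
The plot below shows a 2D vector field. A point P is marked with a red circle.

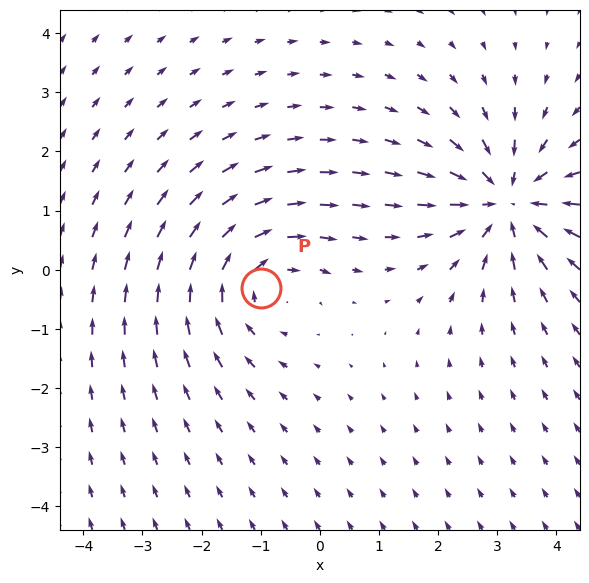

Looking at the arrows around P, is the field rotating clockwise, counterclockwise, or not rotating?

clockwise

Near P at (-1.0, -0.3) the arrows circulate clockwise. The curl (z-component) there is about -4; negative curl means clockwise rotation.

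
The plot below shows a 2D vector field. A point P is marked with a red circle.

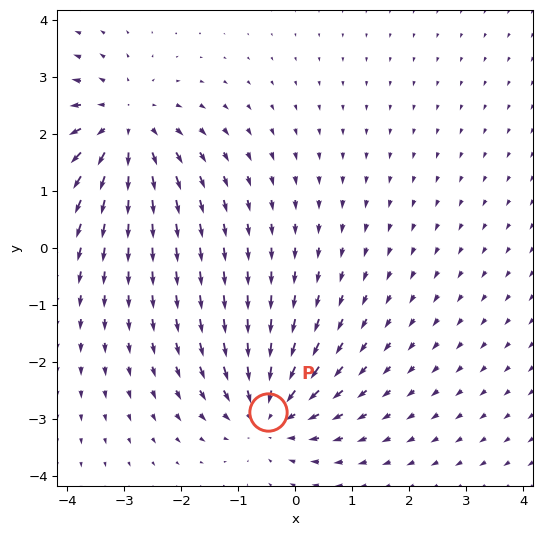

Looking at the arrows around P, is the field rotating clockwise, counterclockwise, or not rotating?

not rotating

Near P at (-0.5, -2.9) the arrows show no circulation. The curl there is ≈0.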